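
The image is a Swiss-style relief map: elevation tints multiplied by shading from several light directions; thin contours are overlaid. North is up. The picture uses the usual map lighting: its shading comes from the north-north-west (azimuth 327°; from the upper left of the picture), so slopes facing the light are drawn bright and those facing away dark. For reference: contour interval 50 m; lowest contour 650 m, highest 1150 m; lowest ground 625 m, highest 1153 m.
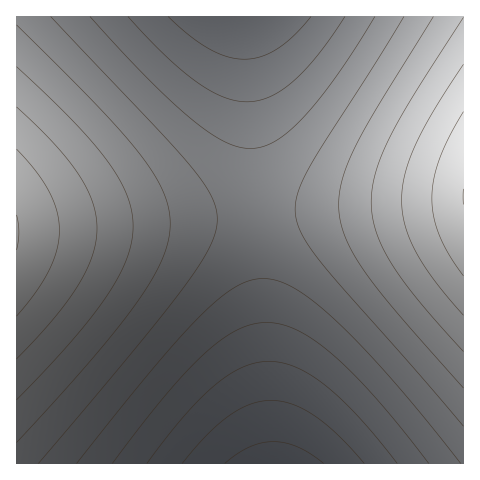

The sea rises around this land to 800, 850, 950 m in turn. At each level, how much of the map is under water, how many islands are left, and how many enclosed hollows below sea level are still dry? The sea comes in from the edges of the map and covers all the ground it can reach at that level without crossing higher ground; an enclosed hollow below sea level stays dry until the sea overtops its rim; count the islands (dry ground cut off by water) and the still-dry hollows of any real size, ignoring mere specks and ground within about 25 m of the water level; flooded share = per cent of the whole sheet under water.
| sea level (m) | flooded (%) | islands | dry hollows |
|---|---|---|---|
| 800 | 20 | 0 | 0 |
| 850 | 32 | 0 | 0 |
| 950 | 66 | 0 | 0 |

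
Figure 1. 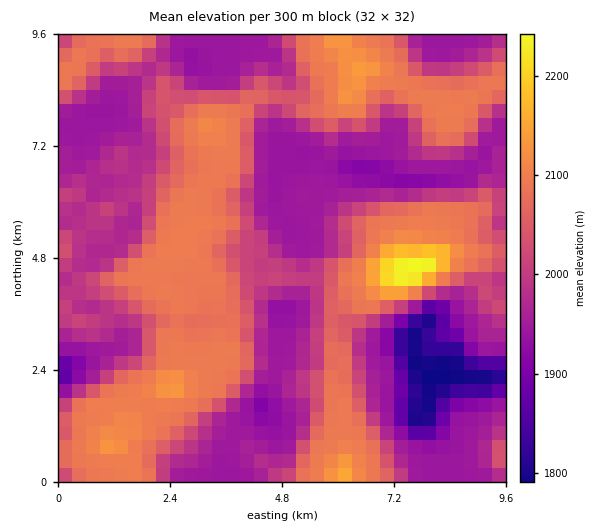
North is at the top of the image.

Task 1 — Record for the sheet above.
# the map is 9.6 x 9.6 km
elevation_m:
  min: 1790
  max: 2250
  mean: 2010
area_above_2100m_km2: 6.5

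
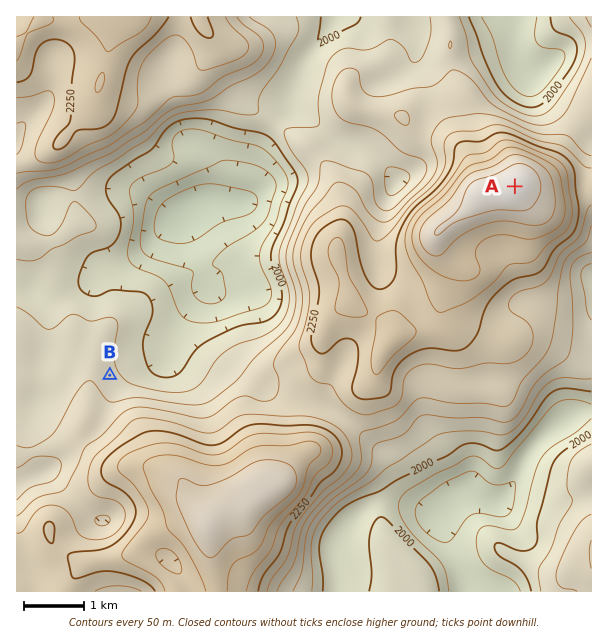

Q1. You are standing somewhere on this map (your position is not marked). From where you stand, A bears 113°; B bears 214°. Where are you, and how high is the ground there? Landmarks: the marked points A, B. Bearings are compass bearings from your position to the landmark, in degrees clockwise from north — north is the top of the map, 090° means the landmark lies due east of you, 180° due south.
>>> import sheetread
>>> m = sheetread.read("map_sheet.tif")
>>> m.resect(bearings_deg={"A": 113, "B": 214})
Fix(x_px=299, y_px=95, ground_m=2010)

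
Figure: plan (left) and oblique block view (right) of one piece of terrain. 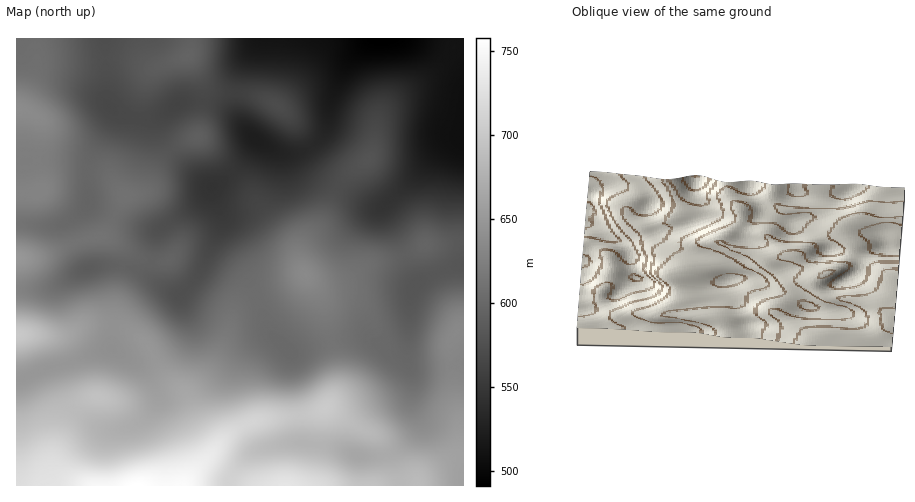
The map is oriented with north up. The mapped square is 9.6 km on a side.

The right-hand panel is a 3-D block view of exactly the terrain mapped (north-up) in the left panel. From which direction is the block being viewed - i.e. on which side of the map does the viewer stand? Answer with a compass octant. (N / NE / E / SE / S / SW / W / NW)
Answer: E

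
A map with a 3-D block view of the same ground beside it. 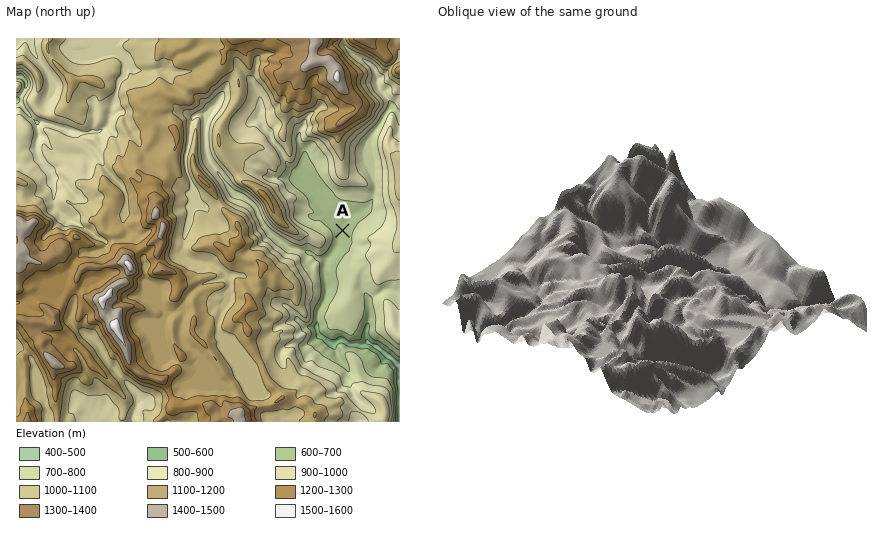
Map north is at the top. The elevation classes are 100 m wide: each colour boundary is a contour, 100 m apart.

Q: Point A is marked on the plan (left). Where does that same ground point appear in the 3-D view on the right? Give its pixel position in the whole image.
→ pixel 732 270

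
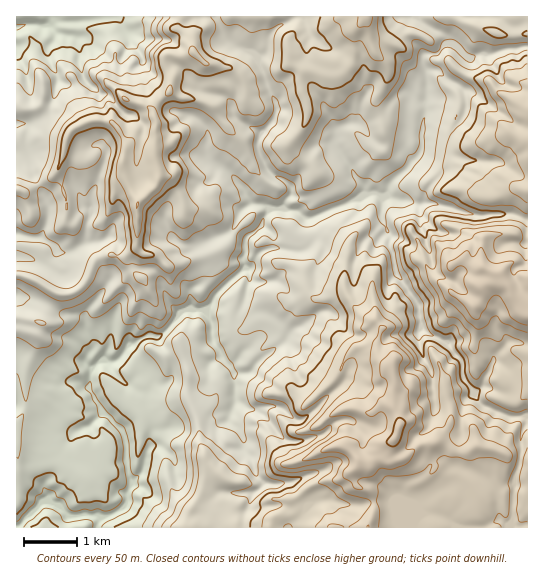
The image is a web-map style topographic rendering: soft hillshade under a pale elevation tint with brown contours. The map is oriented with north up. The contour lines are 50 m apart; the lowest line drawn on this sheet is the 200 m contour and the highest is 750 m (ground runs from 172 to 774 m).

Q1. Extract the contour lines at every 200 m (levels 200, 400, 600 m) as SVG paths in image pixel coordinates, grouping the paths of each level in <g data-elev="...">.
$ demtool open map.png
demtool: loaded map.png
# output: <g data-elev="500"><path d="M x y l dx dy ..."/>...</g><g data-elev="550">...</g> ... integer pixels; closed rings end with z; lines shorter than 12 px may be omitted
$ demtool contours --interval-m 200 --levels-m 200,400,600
<g data-elev="200"><path d="M93 527l0-5-4-2-24 2-7-9-5-3-7-2-3 1-19 18"/><path d="M17 521l16-16 3-8 6-4 1-5 2 0 9 3 3 6 7 2 5 9 4 3 12-2 6 1 7-1 9 2 8-3 6-6 1-4-3-7 6-3 1-6-3-21 0-14-1-9-3-7-12-12-8-2-3-12-3-5-2-6-6-5 1-3 4-5 2 10 6 10 18 21 9 6 4 15 2 27 2 4 6 3 0 9-7 7 1 9-4 8-23 12-4 5"/><path d="M17 24l8 1-8 5"/></g><g data-elev="400"><path d="M39 325l4 0 3-2-5-3-6 1z"/><path d="M17 279l18 8 20 13 10 1 10-3 11-8 8-9 7-15 12-1 4 2 4 4 1 11 7 2 4 6 2 4 0 7 2 1 6-2 14 6 1-4-2-20 2-5 4 0 9 7 7-9 9-8 4-5-1-3-9-5-3-7-10-6-1-4 2-4 4-1 8 7 5 1 21-14 12-4 4-4-3-19 0-12-3-3-8 1-5-2 1-8-11-11-5-9 1-3 7-6 10-16 8 16 12 6 10 7 13 14 9 2 0-5-6-23 1-13-4-7 13-3 7-7 3-7 0-14 5 5 2 9-3 14-7 6-7 12 1 8 8 13 6 7 15 5 6-1 3 13 3 3 5 0 11-2 9-4 4-6-1-5-8-14-6-16 5-14 7-9 10 0 10-6 8 0 8 9 3 11-3 2-8-4-4 1 6 13 8 8 4 5 16 0 3-5 6-32 1-17-1-12 9-20 9-7 4-16 2-1 11 3 4 0 2-2 5-9 7-2 8 4 8 10 8 2-2 7-4 0-15-12-7-3-4 2-5 6-5 1-3 2 1 4 8 5 3 4 1 5-5 0-1 3 9 20-7 30-5 31-4 9-10 10-1 6 2 5 5 2 3 6 9 7-11 3-6 9-8-3-15 4-3 3 0 4 4 12-5 6 0 4 8 33-8-5-4-20-3-6-4-3-6 1-3-1-2-7-3-4 2-10-1-4-3-2-27 10-5 9-5 15-12 11-5-5-12 1-22-2-6 1-2 3 4 6 8 1 3 2 0 6 3 14-2 2-8 0-2 4 7 12 11 7 19-1 2 2-7 16-7 6-3 14-8 4-6 0-12 9-7 7-2 8-6 4-3 6 0 6 2 4 19 5-8 5 1 10-8-1-3 2 1 4-3 7 5 18-3 14 0 10-4 0-7-9-9-3-6-6-26-20-5-6-3 0-6 12-1 12 2 20-3 14-4 6-9 8-4 11-8 8-3 5"/><path d="M17 209l4 5 2 10 7 3 5-1 3-5 2-6-2-25 3-3 4 1 7 5 5 10-2 28 4 3 16 1 5-5 3-12-1-4-4-5 0-15 1-1 6 3 10-11 2 1 2 21-6 19 2 3 7 2 12-7 2 3 1 11-1 3-25 14-10 24-5 6-6 3-11-1-24-12-18-4"/><path d="M163 17l-5 8-1 4 5 10-12 14 1 9-1 9-13 3-11-1-5 3-15-6-8 3-2 2 0 3 11 15 0 2-8 7-6-3-8-2-10 2-7 4-17 30-3 25-10 24-4 1-17-5"/></g><g data-elev="600"><path d="M501 527l-2-3-5-2 4-8 8 4 3-4 1-24-2-7 9-26-4-23-8-1-8-6-10 0-4-7-10-6-12 2-7-18-4-22-6-5-4-8-2-1 2 9 0 38-2 4-5 3-5-19-3-20-3-5-8-3 0-10-4-6-12-13-8-5 5-6 0-4-10-7-10-12-11 11-3 12 5 4 0 4-4 3-10 5-6 9-5 13 0 4 3-8 3-3 6-2 2 1 2 7-4 16-6 8-13 11-24 28 3 2 6-1 11-5 2 2-1 4-6 7-18 11-26 14 2 4 8 2 36-7 3 0 2 3-1 6-10 8-2 4 9 4 10 10 12 8-11 4-6 4-8 2-10 12"/><path d="M527 448l-7 27 0 11-2 8-1 16 2 12 8 0"/><path d="M527 248l-4 0-3-3 3-7-1-4-2-5-5-3-17 0-23 3-12 0-2 1-1 5-6 5-19 2 0 25-2 2-7-4-1 1 4 15 9 13 3 12 4 4 2 7 11 2 12 14 1 6-2 8 4 6 2 1 2-1 3-12 3-3 6 0 10 3 7-6 17 7 0 3-9 1-3 4 1 3 9 9 0 36 1 2 5-1"/><path d="M136 207l1 1 1-2 0-4z"/><path d="M527 79l-8 3 3 7-3 2-6 1-16-1 0 3 7 8 9 19-2 1-12-1-4 14 4 7 5 4 6 2 5 6 9 21 0 3-2 2-11 2-2 4 1 4 17 13"/><path d="M358 17l-1 8 2 2 10-1 4-9"/></g>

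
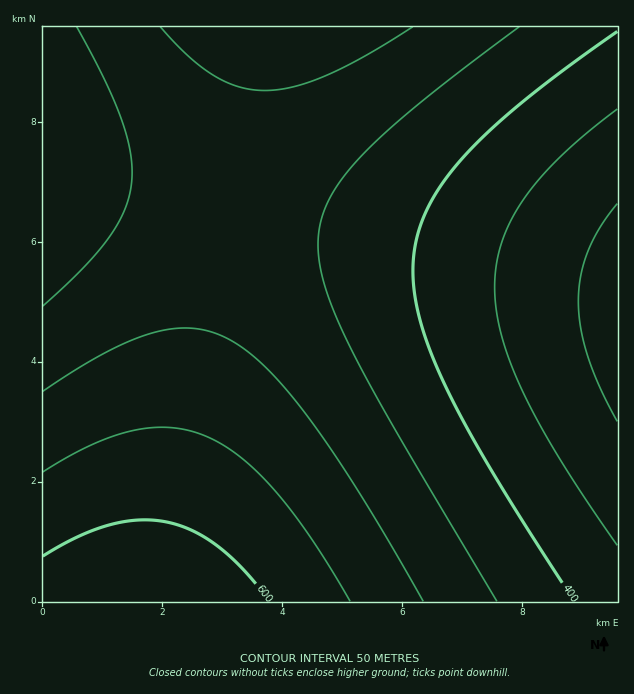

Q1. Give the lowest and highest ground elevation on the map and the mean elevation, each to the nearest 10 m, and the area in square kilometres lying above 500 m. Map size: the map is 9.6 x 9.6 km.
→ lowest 280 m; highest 640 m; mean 460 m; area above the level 24.3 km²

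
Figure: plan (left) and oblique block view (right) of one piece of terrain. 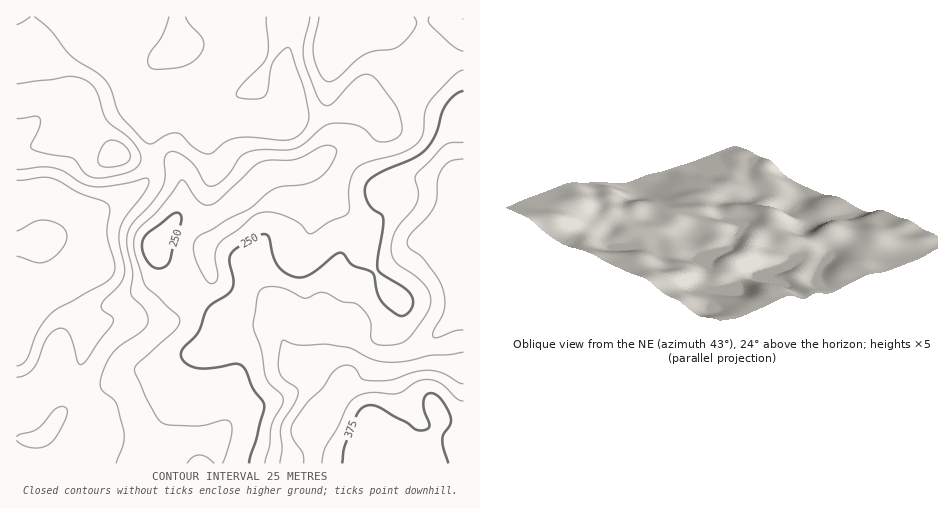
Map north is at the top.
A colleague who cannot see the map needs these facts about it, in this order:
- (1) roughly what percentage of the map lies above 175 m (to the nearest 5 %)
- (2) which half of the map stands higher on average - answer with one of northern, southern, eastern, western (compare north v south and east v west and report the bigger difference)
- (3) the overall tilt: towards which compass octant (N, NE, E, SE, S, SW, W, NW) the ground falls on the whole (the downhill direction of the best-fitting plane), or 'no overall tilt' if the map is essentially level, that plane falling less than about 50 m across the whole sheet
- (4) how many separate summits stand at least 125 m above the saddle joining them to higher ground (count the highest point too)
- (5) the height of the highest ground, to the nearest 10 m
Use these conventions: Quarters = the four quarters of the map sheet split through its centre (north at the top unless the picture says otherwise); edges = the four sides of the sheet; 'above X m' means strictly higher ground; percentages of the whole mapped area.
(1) Ground above 175 m makes up about 80 % of the sheet.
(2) On average the eastern half of the map is the higher ground.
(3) The general tilt is down to the north-west (the land rises towards the south-east).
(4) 1 summit rises at least 125 m above its surroundings.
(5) About 380 m is the highest elevation on the sheet.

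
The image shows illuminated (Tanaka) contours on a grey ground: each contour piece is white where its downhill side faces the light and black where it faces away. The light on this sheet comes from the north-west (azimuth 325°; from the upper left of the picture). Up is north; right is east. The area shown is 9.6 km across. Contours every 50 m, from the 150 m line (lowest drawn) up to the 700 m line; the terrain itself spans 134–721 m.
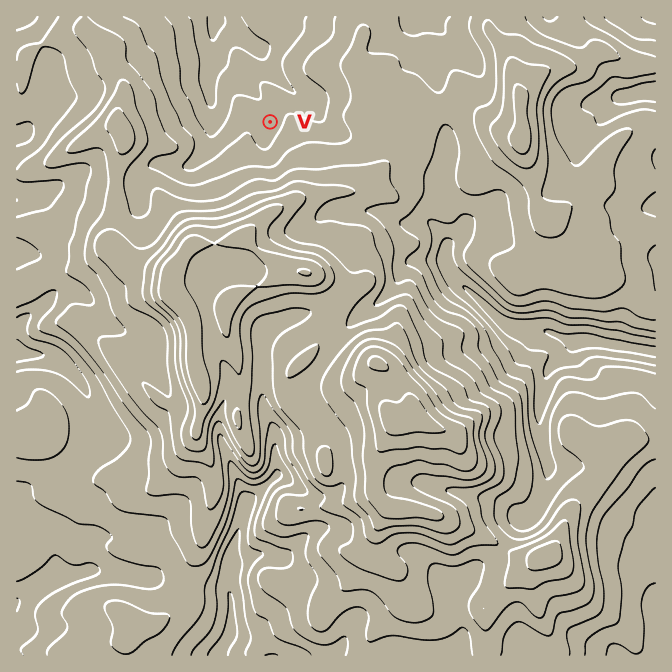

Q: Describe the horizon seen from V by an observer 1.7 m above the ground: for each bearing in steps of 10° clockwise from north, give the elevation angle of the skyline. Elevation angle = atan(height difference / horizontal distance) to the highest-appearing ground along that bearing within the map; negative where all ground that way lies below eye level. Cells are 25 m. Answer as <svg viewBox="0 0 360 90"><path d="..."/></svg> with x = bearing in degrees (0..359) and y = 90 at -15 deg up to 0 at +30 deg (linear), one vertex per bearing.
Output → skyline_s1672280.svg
<svg viewBox="0 0 360 90"><path d="M0 62l10-2 10-2 10-3 10-2 10-3 10-2 10-2 10-1 10-1 10-1 10-1 10 0 10 0 10 0 10-2 10-3 10-2 10-1 10 2 10 3 10 2 10 5 10 4 10 0 10 1 10-1 10 0 10 2 10 3 10 2 10 2 10 4 10 3 10-1 10-2"/></svg>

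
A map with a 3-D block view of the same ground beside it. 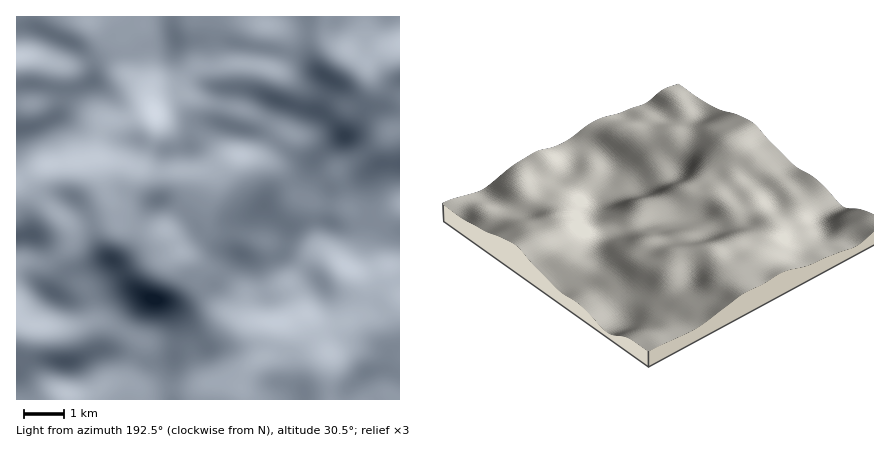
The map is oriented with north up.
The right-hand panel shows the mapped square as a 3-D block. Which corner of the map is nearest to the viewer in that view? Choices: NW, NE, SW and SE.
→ SE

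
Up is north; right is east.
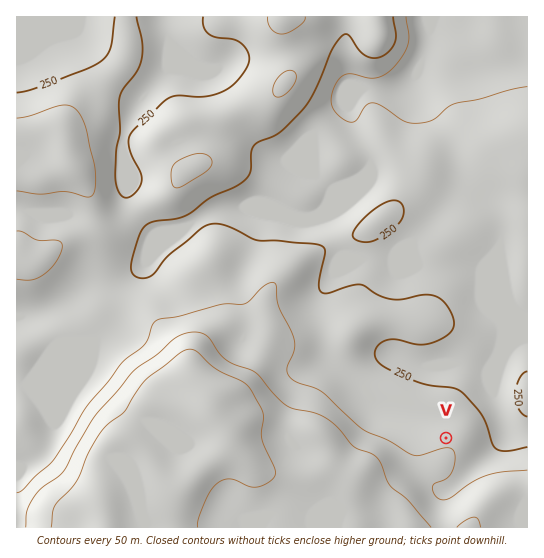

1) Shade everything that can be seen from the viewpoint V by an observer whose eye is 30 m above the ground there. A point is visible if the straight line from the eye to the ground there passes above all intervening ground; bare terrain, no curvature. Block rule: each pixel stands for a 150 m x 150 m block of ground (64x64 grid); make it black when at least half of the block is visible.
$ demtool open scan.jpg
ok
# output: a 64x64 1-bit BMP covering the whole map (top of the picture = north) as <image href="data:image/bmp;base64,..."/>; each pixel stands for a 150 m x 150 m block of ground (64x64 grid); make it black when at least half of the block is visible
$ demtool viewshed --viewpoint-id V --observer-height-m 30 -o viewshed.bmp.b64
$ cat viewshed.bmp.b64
<image width="64" height="64" href="data:image/bmp;base64,Qk0+AgAAAAAAAD4AAAAoAAAAQAAAAEAAAAABAAEAAAAAAAACAAATCwAAEwsAAAIAAAAAAAAA////AAAAAAAAAAAAABh/gAAAAAAAGH/AAAAAAAAc/8AAAAAAAB3/4AAAAAAAH//4AAAAAAAf//8AAAAAAB///wAAAAAAH///AAAABAD///8AAAAMAf///wAAAAgB///fAAAAGAP//88AAAAcA///zwAAAB4H///PAAAAP4f//98AAAB/x////wAAAD/n////AAAAP+////8AAAA//////wAAAef/////AAADw/////8AAAPD/////wAAA8H/////AAABwf7///8AAADA/D///wAAAED8H///AAAAAPgP//8AAAAB8AA//wAAAAHwAB//AAAAAfAAH/8AAAAA8Agf/wAAAAB4Hj//AAAAADw///8AAAAAHv///wAAAAAH////AAAAAAH///8AAAAAAH///wAAAAAAH/P/AAAAAAAH+H8AAAAAAAP4HwAAAAAAAPwfAAAYABgA/B8DwB4AaAB+Pz/AD/nAAH5/B8AH//gAP/8DwAP//AAP/wPAAP/8AAf/A8AAf/wAA/8DwAB//gAD/wPAAf/8AAOAA8AD//wAAAABgAA//AAAAAEAAAf8AAAAAAAAAfwAAAAAAAAA/gAAAAAAAAB+AAAAAAAAAD8AAAAAAAAAD54AAAAAAAAH/wAAAAAAAAf/gAAAAAAAD/+AAAAAAAB//4AAAAAAAP/8AAAAAAAA/8AAAA=="/>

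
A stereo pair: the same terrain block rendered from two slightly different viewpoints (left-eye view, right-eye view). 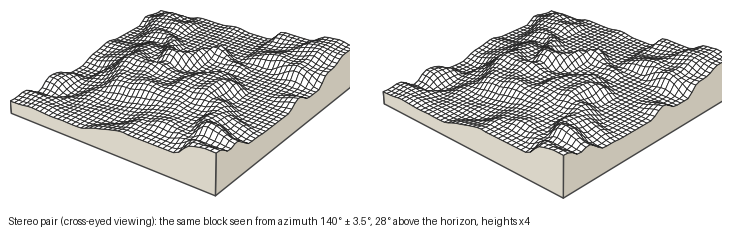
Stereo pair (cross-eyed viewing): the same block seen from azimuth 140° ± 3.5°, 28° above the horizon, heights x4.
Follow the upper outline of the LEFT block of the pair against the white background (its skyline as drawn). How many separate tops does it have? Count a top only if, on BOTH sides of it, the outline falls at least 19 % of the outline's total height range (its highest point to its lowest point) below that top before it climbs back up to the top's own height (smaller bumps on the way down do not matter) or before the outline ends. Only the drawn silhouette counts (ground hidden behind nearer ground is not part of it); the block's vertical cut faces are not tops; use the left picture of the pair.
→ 1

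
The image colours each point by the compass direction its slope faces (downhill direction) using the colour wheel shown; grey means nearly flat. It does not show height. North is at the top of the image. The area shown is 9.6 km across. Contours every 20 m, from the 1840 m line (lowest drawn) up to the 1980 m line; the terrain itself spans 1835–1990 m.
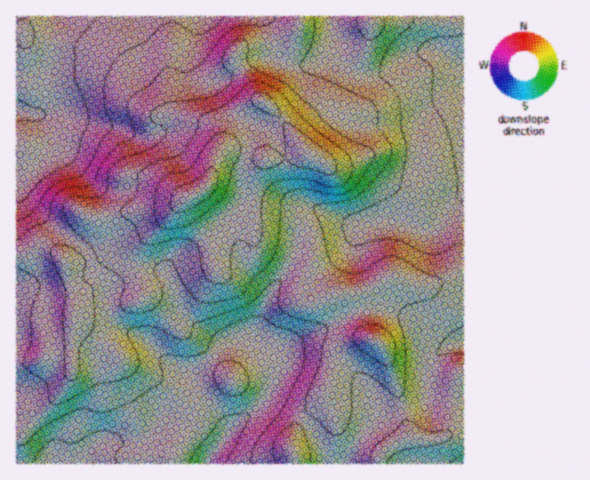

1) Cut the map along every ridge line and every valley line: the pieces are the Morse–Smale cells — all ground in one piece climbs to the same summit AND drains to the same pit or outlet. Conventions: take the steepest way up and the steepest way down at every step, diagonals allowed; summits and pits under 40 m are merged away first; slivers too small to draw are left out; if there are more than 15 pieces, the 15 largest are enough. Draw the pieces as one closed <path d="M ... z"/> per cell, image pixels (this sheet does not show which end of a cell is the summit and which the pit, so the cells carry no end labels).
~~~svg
<path d="M235 150l-10 0-4 2-7 10-7 23-6 6-15 7-12 9-8 3-21 0-14 3-7 7-5 15-9 11-15 14-21 3-8-1-10-10-9-5-9 0-13 7-9 1 1 209 278-1-4-14 3-15 9-15 23-21 11-43 6-8 11-5 19-3-6-7-5-25-6-13-23 0-15 7-6 0-4-4-3-12 7-23-1-23-3-7-14-10-7-2-34 0-1-2-3-21 2-18 4-11 11-9z"/><path d="M463 16l-163 0-3 12-6 7-14 5-35 8-8 7 3 8 19 33 20 16 29 39-22 7-18 2-10 8-4 11-2 9 3 30 1 2 34 0 15 7 6 5 4 12 0 18-7 23 3 12 4 4 6 0 15-7 23 0 6 13 5 25 6 7-19 3-11 5-6 8-11 43-23 21-9 15-3 15 4 15 169-1z"/><path d="M299 16l-282 0-1 237 9 1 13-7 9 0 9 5 10 10 8 1 21-3 15-14 9-11 5-15 7-7 14-3 27-2 14-10 15-7 6-6 7-23 7-10 4-2 10 0 37 10 33-9-29-39-20-16-22-39 1-4 7-5 35-8 14-5 7-9z"/>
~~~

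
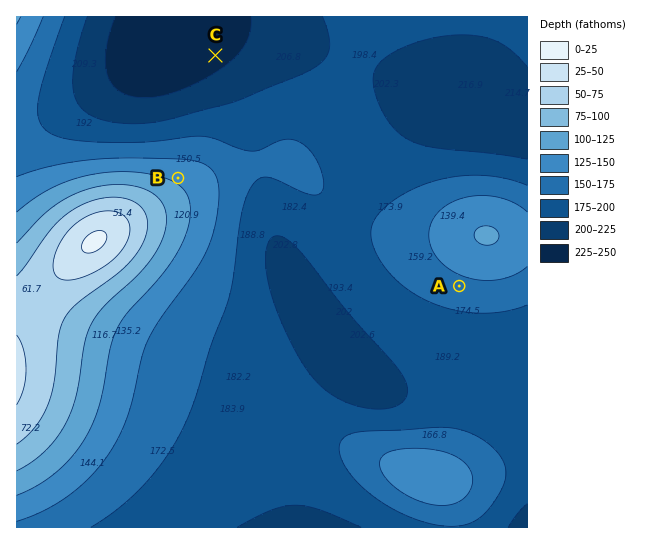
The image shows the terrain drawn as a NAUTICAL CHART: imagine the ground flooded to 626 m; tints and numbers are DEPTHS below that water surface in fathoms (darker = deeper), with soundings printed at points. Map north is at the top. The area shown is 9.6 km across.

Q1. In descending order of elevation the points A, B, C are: B A C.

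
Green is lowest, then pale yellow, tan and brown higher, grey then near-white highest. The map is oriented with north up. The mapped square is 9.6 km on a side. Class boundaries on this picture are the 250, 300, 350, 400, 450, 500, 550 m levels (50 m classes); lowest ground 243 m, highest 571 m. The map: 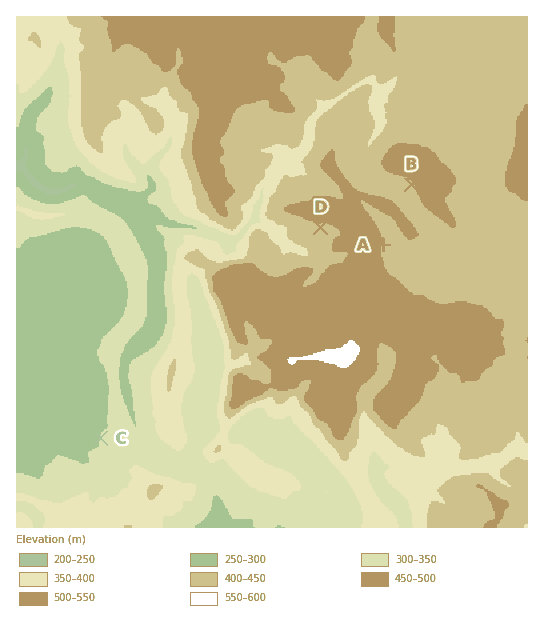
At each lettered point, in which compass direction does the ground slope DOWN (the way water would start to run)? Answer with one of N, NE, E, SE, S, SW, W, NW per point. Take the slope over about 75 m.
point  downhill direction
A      E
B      SW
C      W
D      S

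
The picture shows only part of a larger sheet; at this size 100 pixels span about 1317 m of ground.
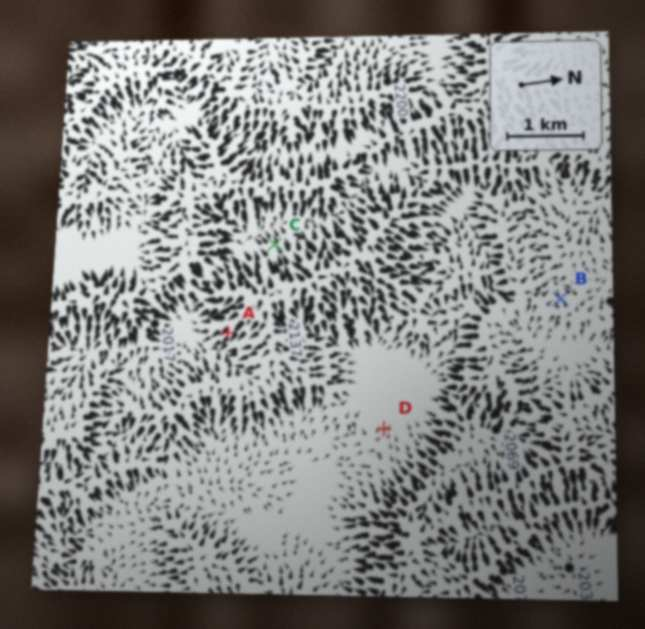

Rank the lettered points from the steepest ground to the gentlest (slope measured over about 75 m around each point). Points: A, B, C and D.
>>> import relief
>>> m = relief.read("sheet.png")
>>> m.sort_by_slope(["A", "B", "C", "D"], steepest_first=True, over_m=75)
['A', 'C', 'B', 'D']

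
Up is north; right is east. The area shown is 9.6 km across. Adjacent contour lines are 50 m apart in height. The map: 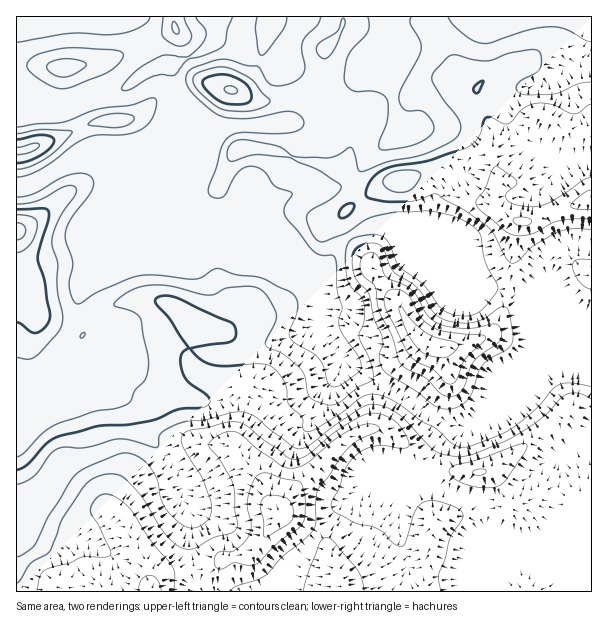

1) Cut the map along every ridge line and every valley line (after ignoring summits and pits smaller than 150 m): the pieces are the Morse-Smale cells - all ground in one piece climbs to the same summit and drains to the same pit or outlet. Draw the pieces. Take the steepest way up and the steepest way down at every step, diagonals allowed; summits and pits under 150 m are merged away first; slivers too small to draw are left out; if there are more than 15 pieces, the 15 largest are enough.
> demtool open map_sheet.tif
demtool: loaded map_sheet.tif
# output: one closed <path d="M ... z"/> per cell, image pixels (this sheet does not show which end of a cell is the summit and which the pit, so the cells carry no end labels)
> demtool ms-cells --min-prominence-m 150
<path d="M591 16l-575 1 1 86 19 0 14 5 19-2 20-9 30-6 27-19 25-11 5 2-4 6 0 5 8 21-4 19-6 14-12 14-9 4-5 7-44 108-20 29-7 31-11 21-8 14-13 12-15 8-10 1 1 215 575-1z"/><path d="M381 228l-15 0-16 7-14 14-8 15-11 10-86-36-2 1 4 5 58 24 12 6 10 8 6 9 1 8-1 25 5 9 24 31 26 16 25 12 20 17 39 17 9 1 19-20 13-30 11-11 11-5 9-13 0-15-4-10-4-26-12-7-22-2-77-32-9-4-4-4-2-9z"/><path d="M146 148l-20 4-37 0-20 10-36 22-17 4 1 188 9 0 15-8 13-12 8-14 11-21 7-31 20-29z"/><path d="M173 61l-27 11-27 19-30 6-20 9-19 2-14-5-19 0-1 83 8 1 9-3 36-22 20-10 49-1 20-9 10-10 8-18 4-19-8-21 0-5 4-6z"/>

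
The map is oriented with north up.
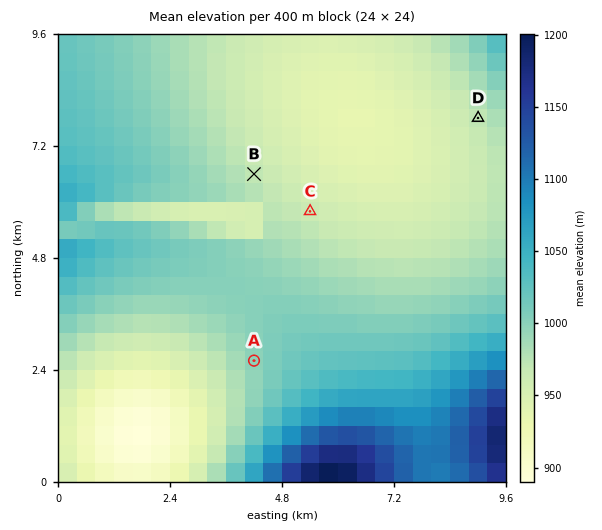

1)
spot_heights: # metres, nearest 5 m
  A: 1000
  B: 970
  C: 965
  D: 970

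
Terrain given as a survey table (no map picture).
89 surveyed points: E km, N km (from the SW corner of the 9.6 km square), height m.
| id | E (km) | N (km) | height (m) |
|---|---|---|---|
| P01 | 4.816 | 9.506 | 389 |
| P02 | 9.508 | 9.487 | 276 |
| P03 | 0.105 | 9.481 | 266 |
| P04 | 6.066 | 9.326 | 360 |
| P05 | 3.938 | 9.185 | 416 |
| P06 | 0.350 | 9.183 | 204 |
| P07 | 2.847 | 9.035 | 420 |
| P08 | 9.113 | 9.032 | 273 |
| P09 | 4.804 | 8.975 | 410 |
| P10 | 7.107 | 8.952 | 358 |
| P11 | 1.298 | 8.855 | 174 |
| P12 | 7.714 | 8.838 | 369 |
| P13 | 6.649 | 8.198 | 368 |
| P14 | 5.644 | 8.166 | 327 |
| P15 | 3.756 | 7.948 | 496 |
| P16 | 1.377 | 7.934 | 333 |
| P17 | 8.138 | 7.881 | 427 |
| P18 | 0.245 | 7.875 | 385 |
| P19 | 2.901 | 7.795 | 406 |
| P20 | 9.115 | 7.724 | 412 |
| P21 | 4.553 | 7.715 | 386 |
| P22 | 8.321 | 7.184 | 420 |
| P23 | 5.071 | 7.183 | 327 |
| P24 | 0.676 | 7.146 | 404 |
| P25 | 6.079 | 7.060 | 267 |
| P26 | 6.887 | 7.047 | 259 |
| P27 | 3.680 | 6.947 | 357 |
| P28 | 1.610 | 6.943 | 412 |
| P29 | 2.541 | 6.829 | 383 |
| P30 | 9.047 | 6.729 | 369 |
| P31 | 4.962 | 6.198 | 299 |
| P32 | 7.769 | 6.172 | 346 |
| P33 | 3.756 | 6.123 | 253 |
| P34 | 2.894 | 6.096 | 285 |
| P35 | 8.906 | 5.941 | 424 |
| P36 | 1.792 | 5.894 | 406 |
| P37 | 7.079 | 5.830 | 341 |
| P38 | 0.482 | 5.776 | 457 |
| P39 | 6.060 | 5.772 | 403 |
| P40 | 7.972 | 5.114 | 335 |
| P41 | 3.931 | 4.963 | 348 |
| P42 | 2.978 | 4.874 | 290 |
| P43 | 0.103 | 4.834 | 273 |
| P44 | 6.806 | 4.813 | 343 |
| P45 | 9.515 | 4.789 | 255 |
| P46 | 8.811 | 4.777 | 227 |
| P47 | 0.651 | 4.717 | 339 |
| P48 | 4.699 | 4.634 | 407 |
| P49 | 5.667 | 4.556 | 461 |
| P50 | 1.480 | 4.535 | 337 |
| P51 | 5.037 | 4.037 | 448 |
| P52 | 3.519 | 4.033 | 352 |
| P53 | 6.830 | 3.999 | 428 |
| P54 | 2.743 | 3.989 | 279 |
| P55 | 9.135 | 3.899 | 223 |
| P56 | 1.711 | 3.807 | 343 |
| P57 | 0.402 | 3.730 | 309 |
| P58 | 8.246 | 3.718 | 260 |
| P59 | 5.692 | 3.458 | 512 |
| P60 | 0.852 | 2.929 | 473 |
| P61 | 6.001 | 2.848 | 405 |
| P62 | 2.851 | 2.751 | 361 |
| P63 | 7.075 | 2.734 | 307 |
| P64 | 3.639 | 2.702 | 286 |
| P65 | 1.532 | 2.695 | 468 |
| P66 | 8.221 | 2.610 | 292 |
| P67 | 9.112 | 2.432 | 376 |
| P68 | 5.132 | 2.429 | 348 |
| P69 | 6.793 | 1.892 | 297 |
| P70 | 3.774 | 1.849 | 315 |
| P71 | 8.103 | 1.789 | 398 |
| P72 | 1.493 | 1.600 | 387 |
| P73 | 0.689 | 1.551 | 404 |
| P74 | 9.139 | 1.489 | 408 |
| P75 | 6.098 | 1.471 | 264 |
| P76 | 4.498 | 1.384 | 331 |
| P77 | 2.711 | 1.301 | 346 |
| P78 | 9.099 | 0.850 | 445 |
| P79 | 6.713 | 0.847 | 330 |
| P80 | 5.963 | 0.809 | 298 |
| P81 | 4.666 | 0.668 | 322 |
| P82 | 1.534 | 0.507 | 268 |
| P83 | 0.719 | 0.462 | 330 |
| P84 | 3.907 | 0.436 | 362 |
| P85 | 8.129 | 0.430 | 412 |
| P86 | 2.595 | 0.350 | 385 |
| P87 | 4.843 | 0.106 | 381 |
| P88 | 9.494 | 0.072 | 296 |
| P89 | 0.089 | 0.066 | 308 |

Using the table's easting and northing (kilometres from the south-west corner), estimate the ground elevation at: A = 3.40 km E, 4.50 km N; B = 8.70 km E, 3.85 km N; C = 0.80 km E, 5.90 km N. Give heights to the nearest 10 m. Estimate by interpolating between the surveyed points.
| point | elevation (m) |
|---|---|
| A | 350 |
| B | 250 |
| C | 470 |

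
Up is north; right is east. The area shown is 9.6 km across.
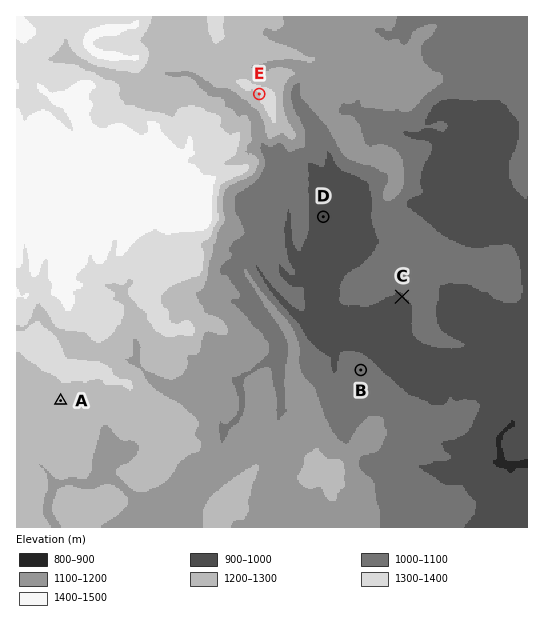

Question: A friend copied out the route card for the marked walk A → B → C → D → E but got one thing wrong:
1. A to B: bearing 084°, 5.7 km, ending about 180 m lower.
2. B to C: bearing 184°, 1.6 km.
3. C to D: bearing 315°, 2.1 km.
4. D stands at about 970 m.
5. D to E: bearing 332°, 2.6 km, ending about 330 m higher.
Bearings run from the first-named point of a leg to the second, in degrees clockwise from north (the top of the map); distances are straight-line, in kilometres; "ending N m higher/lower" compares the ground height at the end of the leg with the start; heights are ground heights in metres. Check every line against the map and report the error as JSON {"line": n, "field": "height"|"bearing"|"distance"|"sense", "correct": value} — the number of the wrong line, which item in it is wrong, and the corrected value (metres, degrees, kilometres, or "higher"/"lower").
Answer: {"line": 2, "field": "bearing", "correct": 29}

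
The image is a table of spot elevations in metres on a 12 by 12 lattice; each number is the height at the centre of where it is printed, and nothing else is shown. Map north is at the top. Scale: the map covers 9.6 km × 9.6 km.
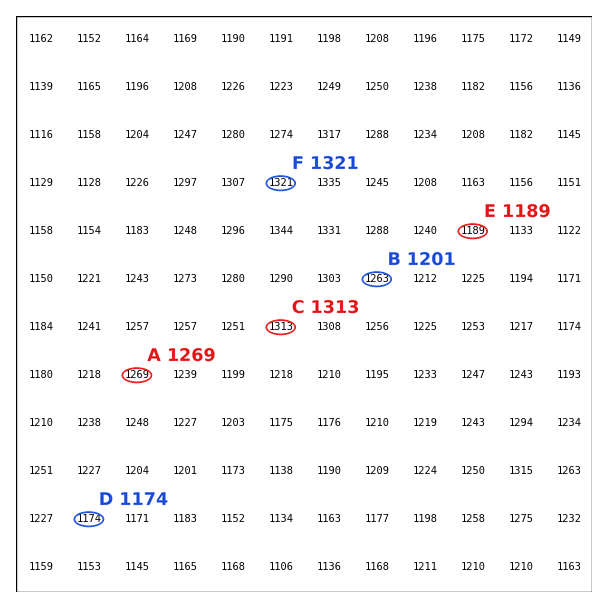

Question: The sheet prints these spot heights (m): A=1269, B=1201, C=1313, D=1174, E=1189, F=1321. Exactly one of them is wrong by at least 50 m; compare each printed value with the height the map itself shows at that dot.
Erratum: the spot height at B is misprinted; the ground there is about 1263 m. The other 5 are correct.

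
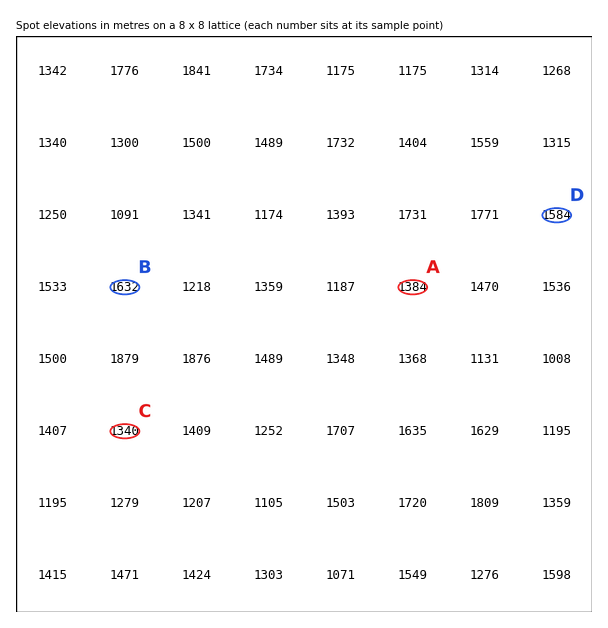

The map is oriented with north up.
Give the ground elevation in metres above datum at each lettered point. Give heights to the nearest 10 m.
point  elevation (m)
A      1380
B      1630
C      1340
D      1580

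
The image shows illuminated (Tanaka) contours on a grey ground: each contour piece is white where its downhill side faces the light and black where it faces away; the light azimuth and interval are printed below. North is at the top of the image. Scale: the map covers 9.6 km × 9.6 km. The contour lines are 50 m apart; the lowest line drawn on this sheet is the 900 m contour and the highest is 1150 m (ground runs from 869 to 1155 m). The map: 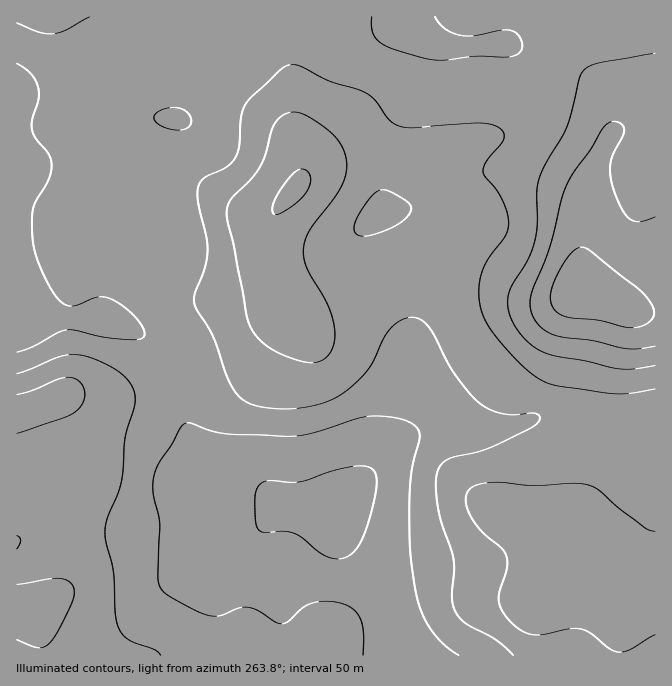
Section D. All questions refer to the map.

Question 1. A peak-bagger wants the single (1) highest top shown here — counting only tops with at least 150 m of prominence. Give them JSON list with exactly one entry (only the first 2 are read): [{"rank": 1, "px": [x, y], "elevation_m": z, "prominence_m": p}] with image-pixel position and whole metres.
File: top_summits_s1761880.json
[{"rank": 1, "px": [295, 190], "elevation_m": 1155, "prominence_m": 286}]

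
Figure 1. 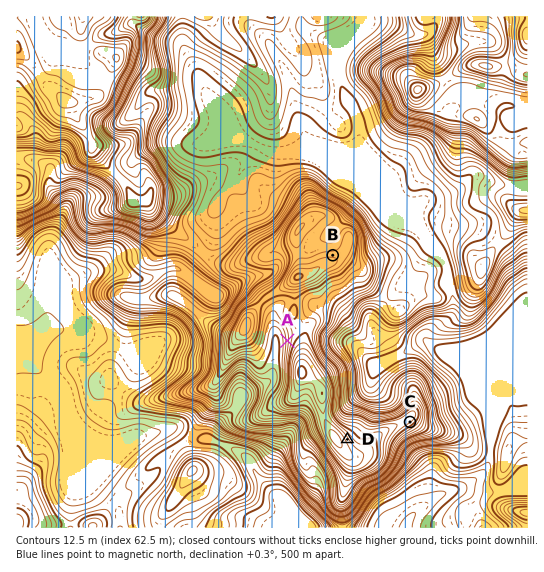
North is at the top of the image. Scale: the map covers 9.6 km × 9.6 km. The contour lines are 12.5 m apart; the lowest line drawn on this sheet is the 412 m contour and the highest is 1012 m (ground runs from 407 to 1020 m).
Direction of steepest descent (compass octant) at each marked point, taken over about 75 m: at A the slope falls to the W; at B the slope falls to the N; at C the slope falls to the SE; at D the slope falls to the NE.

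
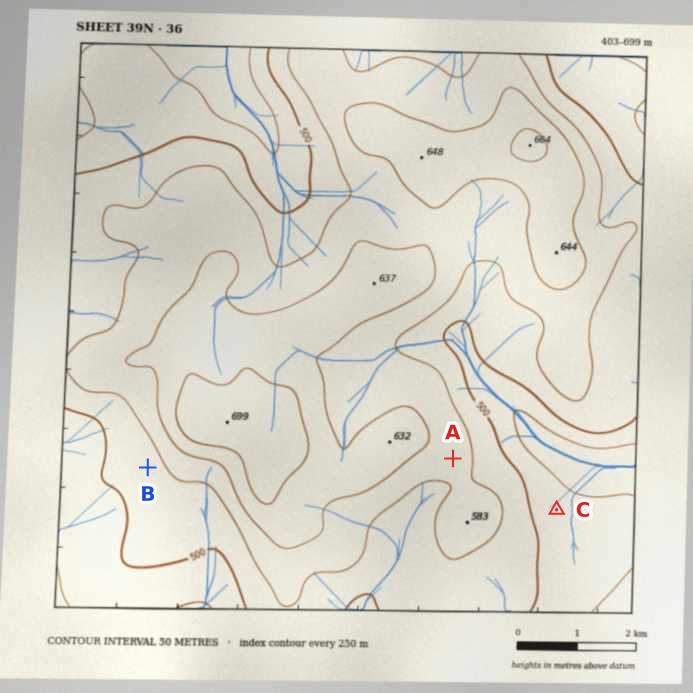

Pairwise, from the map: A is above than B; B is above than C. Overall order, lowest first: C B A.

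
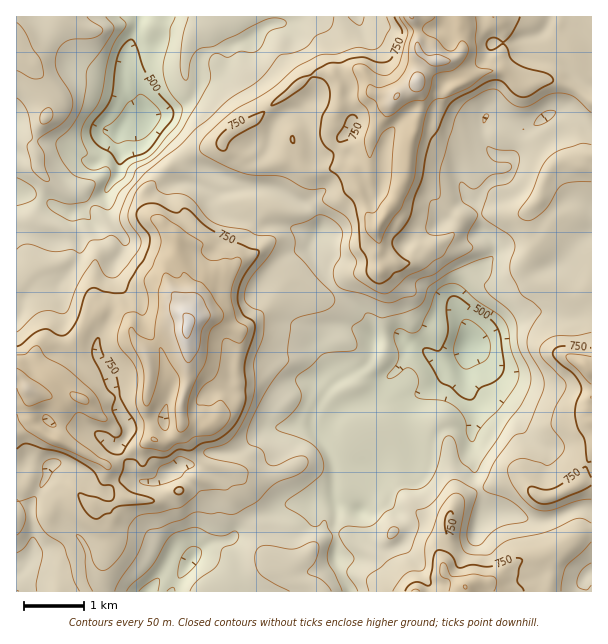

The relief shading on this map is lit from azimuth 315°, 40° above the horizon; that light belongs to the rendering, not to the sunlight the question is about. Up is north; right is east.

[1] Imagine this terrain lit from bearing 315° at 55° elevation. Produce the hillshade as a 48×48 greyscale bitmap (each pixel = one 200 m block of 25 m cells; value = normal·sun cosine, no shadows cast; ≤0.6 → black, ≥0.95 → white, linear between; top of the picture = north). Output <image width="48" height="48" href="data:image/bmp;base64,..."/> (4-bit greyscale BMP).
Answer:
<image width="48" height="48" href="data:image/bmp;base64,Qk32BAAAAAAAAHYAAAAoAAAAMAAAADAAAAABAAQAAAAAAIAEAAATCwAAEwsAABAAAAAAAAAAAAAAABEREQAiIiIAMzMzAERERABVVVUAZmZmAHd3dwCIiIgAmZmZAKqqqgC7u7sAzMzMAN3d3QDu7u4A////AKq7qYYyJ6vsqpmZmqqIvc3+ut2piJmFabu7qZdDNIrduqqZmZiavMze273LmImFVpu7qZhUU2i9y7uqqXabvMzN3Jzd2pmFNGmqqZl1VUaKu7u6q5V6u6rN3Ind3LuoU1iZmZl1VjRoiau6q7mKvLmt61W93dzMl2iYmYhlVUNHd4qqqqqrvNus7FKM3MzNyompmZh1RENGd2eJqqqqrM273oJZq5doqpm6qqmYh3RFd2VXiJmamrzM38ZYiYhTRoi7uqmZq8pmeHZVZniZmrvM3tqpiau5ZJirupdneL24iYiIdVaKmqqrzcvMurvNuZiJmJl2Yzi7qqmaqGaJmaqqvKrO3Lq8y3dEaImqcwFFeaqau5iZmZmaq5rO7bu8y3Z2eJmtyGEhAViqq6mqmZmaqpnN7cuqu5eZiHeL28hlMASJmZmqqZmqqYm97cuqqpiIdmZ6qbqJlQBod5mqqqqruom93tzLu4dodmabpqtpuTA4domZmqqry5q83d3c3Jl5mXisx4tVmnI3iImpiKqZqqu83d3M3JqqmZmsyIpzaHVFZ4mql4qYiavMzdy6qqq6mZmruYl0V2RnZWiZmXipiJvMzLqYnNqqmZqpqZpzV1Nod3eIioeYh3rMy6u7zf2qmJu6uqpzR2JHh4iIead4dli8zMzd3O67yYvbu7tyN3M3h3iYeIdmdkaavN3czN3L3IrdzMykNXdXd3d4d3ZlZ1Z4m8y7u8y73aq8zcy3ZFiYiId3d2RURndniaqqqqu73bu8zdy4dTeqmZmHdURDFGd4mZmaqZmazcvdzdy6hhOamZmodTIzEViaqqqqqqmZvbre7cqqqDBZqZq7uXMyEDebupmqq7uqrLnO/sqaqoMmmZrMu6h1QiR6zJeJq7urvNqt7sqJq6lleJvMuoeqlkVorLh4mqqqu9u7vMqZqru4d4rNyVR6umV5mqmIiaqqq7zKq7qpq7qZdmeb3GI2i6VomZmYiLqZq73d3LuYq6qZiHZ5vbQ1eKmKu6eJmMuYiJz/3Mupq7uqmZmZrNgkd4mrvNl4mKqImHr/6qupqqqZmHm6qcxCZ3iaq9yHiJiIm6jf/ZiZmId3eIiaqKxyV3iZq8yXd6mHibrP/9mId3iIiJqruayDRniZmr3Kmbp2iJmt//25h4mrqZqruZyTRXiJmrzcu7llZnmr3//tyXibuZmbyoukNWiZmaq8zNpSIkeavv/+/Zd5uqqJ3Hm1NWeaqZqrusuDEANorO/979uHqryYrIWXREaJmHiqqaunQxJXiavd3u7JeKy5mqVEQxNYlkNomoqYdkNXiZmszN7up4q7u8xzJhAFeGM2i5mIiGNYmrqavMze65mrvN7YJXQCaZh3iZh3iGNZq8uZq7vM7tzNy8/sY1eHeaqZmZl2d1JJq8uZqrzMze3e3N/sqXRqmaqpmYmGZlEXqsyoiavMvN3MzN79qrdImJqpmYmYd3MWqb25h3i8u8y7vM3MmqhmZnmqmZqph4ZFqr3KmHaLu7u6u8yZead2ZmeamQ=="/>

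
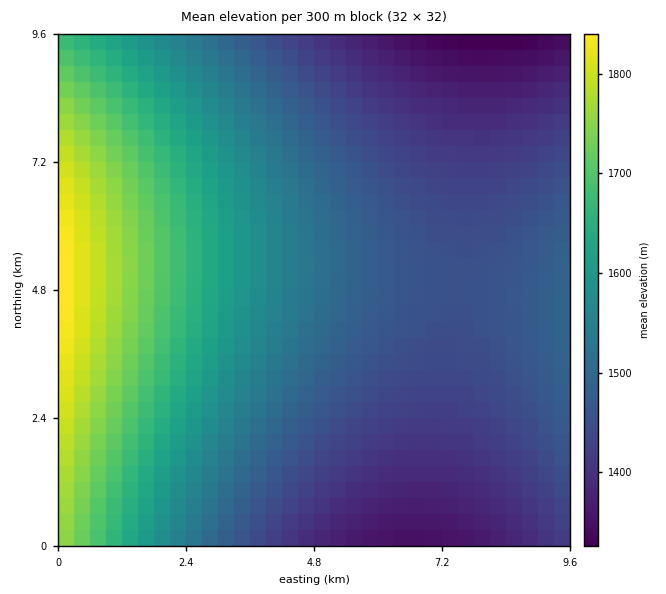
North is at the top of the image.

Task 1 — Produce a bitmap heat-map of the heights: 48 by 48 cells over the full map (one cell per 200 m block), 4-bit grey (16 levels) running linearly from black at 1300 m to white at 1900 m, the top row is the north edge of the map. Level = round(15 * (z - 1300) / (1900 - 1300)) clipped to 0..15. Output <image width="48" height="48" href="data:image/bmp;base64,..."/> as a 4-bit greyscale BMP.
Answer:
<image width="48" height="48" href="data:image/bmp;base64,Qk32BAAAAAAAAHYAAAAoAAAAMAAAADAAAAABAAQAAAAAAIAEAAATCwAAEwsAABAAAAAAAAAAAAAAABEREQAiIiIAMzMzAERERABVVVUAZmZmAHd3dwCIiIgAmZmZAKqqqgC7u7sAzMzMAN3d3QDu7u4A////ALuqmYh3dmVVREMzIiIiERERERESIiIiM7uqqZiHdmVVREMzMiIiIhEREREiIiIjM8u6qZiHdmZVVEQzMyIiIiIhEiIiIiIzM8u6qZiHd2ZVVEQzMzIiIiIiIiIiIiMzM8u6qZmId2ZlVURDMzMiIiIiIiIiIiMzNMu6qpmId3ZlVUREMzMyIiIiIiIiIjMzNMy7qpmIh3ZmVVREQzMzIiIiIiIiIzMzRMy7qpmYh3ZmVVREQzMzMyIiIiIjMzMzRMy7qqmYh3dmZVVERDMzMzMiIiMzMzM0RMy7uqmYiHdmZVVUREMzMzMzMzMzMzM0RMzLuqmZiHd2ZlVUREQzMzMzMzMzMzNERNzLuqqZiId2ZlVVRERDMzMzMzMzMzRERNzLu6qZmId3ZmVVVEREMzMzMzMzM0RERNzMu6qZmIh3ZmZVVEREQzMzMzMzM0RERNzMu6qpmIh3dmZVVURERDMzMzMzNERERd3Mu7qpmYh3dmZlVVREREQzMzMzRERERd3Mu7qpmYiHd2ZlVVVEREREMzNERERERd3My7qqmYiHd2ZmVVVEREREREREREREVd3cy7uqmZiId3ZmVVVUREREREREREREVd3cy7uqmZiId3ZmZVVUREREREREREREVd3cy7uqqZiId3ZmZVVVREREREREREREVd3czLuqqZmId3dmZVVVREREREREREREVe3czLuqqZmIh3dmZlVVVEREREREREREVe3czLu6qZmIh3dmZlVVVEREREREREREVe3czLu6qZmIh3dmZlVVVEREREREREREVe3czLu6qZmIh3dmZlVVVEREREREREREVe3czLu6qZmIh3dmZlVVVEREREREREREVe3czLu6qZmIh3dmZlVVVERERERERERERd3czLu6qZmIh3dmZlVVVERERERERERERd3czLu6qZmIh3dmZlVVVERERERERERERN3czLuqqZmIh3dmZlVVRERERERERERERN3cy7uqqZmIh3dmZVVVREREREMzRERERN3My7uqqZiId3dmZVVVREREQzMzM0RERN3My7uqmZiId3ZmZVVUREREMzMzMzNERNzMu7qqmZiId3ZmVVVURERDMzMzMzM0RNzMu7qqmYiHd3ZmVVVEREQzMzMzMzMzRMzLu6qpmYiHd2ZlVVREREMzMzMzMzMzNMzLu6qpmYh3d2ZlVVRERDMzMzMzMzMzM8y7uqqZmIh3dmZVVUREQzMzMzMzMzMzM8u7qqmZiId3ZmZVVEREMzMzMiIiIiIzM8u7qqmZiId3ZmVVVERDMzMyIiIiIiIiM7u6qpmYiHd2ZlVVREQzMzMiIiIiIiIiI7uqqZmIh3d2ZlVUREMzMyIiIiIiIiIiIrqqmZmIh3dmZVVURDMzMiIiIiIiIiIiIqqpmZiId3ZmVVVERDMzIiIiIRERERESIqqZmYiHd2ZlVVREQzMyIiIhEREREREREqmZmIh3dmZlVUREMzMiIiIREREREREREZmZiId3ZmZVVERDMzIiIhEREREREREREQ=="/>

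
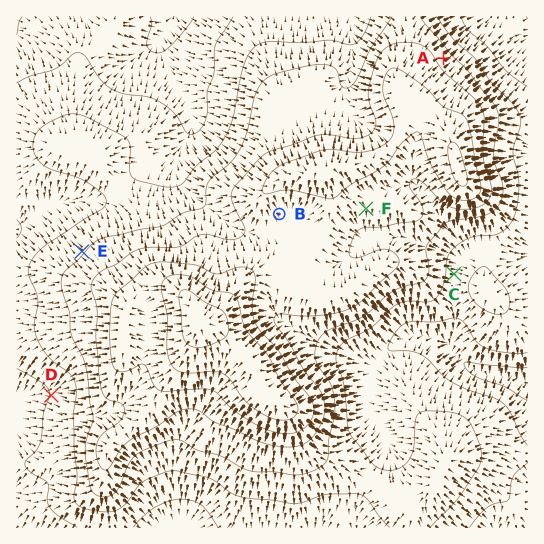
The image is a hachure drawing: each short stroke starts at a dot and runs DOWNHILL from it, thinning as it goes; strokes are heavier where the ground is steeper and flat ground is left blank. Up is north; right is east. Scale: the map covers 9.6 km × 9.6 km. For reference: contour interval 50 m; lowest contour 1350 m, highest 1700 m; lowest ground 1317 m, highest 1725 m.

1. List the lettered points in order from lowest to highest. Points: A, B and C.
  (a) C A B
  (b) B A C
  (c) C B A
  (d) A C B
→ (a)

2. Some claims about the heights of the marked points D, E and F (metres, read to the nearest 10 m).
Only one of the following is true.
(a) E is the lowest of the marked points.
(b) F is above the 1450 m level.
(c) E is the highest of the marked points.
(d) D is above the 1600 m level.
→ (b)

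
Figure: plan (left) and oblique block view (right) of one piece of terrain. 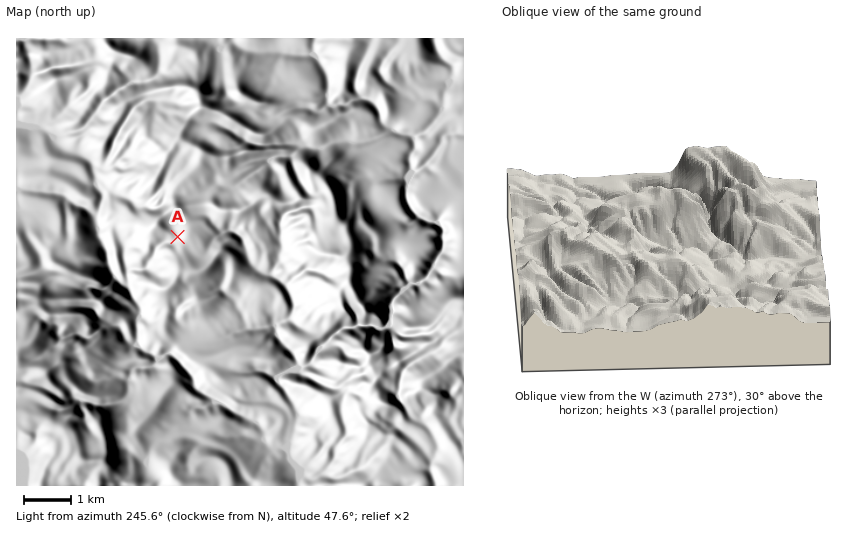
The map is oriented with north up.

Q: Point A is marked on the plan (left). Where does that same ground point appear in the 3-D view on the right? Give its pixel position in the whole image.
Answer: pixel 654 263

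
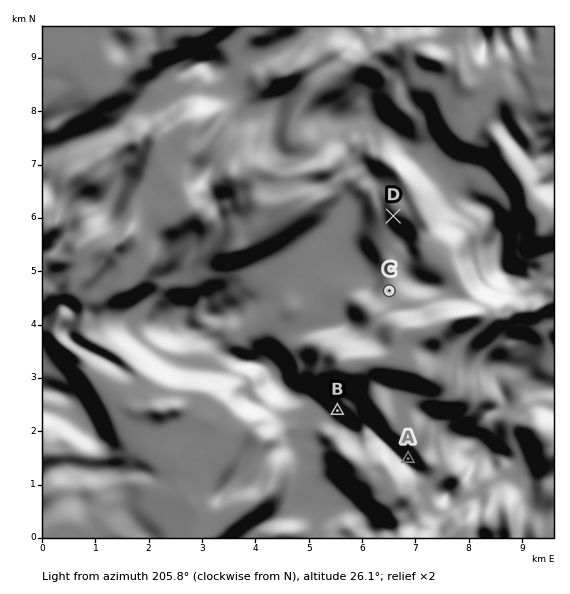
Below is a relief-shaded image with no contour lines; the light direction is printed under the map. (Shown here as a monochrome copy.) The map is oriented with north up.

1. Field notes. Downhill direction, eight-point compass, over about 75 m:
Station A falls NE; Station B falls NE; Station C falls SE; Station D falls NE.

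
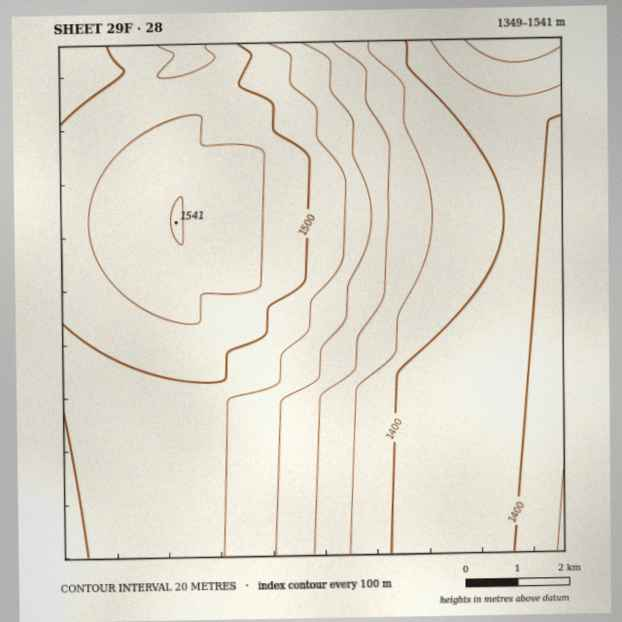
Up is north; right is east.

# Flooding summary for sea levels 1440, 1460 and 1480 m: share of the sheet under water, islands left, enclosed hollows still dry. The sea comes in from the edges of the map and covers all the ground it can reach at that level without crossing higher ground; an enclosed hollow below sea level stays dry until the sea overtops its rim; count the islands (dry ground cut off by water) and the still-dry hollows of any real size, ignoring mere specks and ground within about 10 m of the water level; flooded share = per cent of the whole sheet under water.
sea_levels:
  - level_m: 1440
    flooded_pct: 41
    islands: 0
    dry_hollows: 0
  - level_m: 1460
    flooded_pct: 48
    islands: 0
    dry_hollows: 0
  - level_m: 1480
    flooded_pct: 55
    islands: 0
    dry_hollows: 0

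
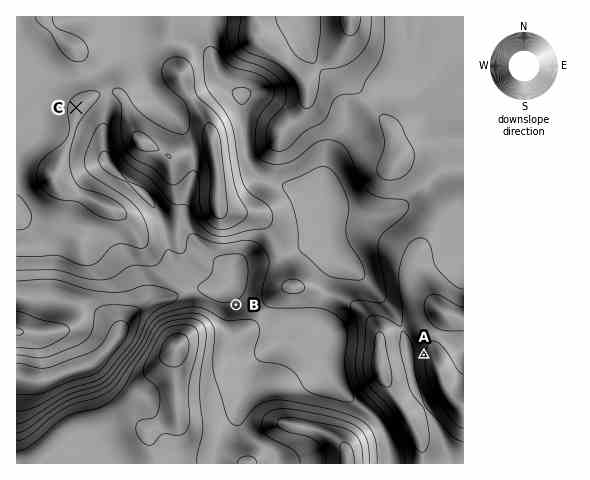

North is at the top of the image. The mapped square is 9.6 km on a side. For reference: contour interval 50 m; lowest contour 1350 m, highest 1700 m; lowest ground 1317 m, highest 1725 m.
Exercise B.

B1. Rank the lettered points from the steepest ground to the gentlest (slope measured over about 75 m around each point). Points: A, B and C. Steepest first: A B C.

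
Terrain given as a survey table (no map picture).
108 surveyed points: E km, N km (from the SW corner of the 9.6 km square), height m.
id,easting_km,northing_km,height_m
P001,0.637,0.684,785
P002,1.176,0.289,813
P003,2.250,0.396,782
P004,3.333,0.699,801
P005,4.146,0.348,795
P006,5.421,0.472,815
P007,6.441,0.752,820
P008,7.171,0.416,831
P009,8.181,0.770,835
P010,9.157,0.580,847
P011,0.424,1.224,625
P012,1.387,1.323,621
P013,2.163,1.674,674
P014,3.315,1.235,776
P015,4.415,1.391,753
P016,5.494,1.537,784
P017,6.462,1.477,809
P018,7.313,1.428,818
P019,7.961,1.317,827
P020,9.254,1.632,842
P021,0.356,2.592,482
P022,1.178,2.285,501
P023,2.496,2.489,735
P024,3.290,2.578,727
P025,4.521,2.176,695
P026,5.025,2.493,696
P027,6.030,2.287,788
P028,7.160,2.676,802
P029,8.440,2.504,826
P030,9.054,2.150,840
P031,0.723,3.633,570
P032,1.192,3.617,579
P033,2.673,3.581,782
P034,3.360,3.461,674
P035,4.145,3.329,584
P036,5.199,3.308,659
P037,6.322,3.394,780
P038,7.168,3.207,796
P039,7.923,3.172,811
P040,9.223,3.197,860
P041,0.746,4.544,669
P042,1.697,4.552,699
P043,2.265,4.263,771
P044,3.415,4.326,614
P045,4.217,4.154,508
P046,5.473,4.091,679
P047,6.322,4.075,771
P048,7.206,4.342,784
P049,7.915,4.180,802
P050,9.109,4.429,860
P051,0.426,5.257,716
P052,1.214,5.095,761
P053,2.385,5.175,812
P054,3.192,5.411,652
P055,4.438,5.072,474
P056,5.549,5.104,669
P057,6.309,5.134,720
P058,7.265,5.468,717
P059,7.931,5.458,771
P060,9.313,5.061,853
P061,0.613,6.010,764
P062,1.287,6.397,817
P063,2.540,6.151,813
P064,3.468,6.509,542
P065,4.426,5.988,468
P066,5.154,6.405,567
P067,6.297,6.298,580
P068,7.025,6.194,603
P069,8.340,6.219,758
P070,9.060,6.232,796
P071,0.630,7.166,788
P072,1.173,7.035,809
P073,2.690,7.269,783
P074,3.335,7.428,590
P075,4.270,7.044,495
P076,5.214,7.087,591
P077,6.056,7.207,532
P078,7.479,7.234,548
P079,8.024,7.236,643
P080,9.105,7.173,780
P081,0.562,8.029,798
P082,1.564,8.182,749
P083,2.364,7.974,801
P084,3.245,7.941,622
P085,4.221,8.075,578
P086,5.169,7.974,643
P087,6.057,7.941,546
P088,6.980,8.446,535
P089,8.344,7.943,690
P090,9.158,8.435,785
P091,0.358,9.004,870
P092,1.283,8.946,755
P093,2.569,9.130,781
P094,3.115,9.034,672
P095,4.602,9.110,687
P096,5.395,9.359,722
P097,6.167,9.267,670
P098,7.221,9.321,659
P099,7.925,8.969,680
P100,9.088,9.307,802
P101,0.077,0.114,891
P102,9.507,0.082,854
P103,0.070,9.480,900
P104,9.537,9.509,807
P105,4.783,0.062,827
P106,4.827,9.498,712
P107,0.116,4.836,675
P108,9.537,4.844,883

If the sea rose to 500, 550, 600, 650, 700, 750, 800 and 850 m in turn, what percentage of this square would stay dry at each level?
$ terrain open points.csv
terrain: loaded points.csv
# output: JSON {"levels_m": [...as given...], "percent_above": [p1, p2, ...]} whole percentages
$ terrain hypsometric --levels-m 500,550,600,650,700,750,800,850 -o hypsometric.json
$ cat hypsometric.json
{"levels_m": [500, 550, 600, 650, 700, 750, 800, 850], "percent_above": [95, 88, 79, 71, 61, 49, 25, 3]}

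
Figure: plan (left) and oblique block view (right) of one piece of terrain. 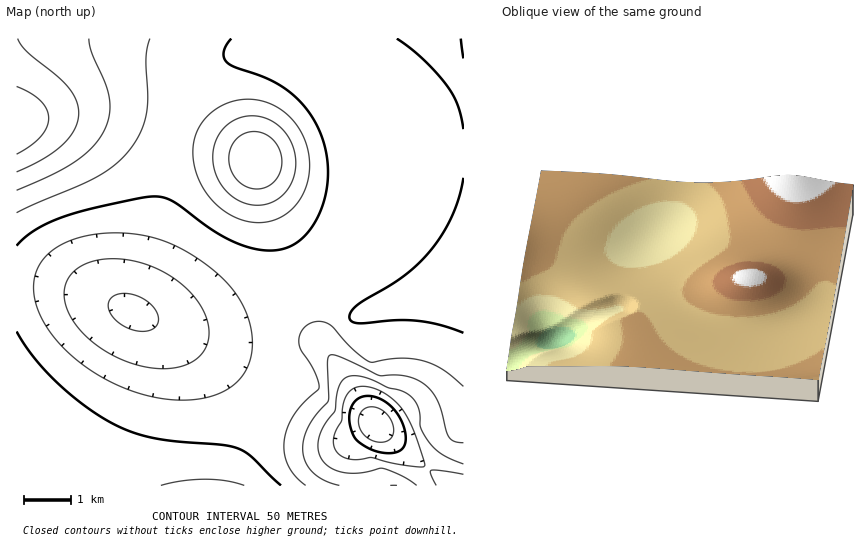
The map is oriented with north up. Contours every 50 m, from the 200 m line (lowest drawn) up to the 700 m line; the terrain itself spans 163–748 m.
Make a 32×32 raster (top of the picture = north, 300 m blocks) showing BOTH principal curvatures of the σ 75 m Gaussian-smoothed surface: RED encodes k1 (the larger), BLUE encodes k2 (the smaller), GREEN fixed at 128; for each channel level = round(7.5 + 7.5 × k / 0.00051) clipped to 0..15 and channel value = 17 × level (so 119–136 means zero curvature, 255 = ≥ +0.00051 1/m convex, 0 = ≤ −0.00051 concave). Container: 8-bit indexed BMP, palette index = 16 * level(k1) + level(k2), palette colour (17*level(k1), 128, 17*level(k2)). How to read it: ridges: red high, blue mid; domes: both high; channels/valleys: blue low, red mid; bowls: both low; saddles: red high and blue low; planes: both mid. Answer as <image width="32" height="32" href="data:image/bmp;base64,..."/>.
<image width="32" height="32" href="data:image/bmp;base64,Qk02CAAAAAAAADYEAAAoAAAAIAAAACAAAAABAAgAAAAAAAAEAAATCwAAEwsAAAABAAAAAAAAAIAAABGAAAAigAAAM4AAAESAAABVgAAAZoAAAHeAAACIgAAAmYAAAKqAAAC7gAAAzIAAAN2AAADugAAA/4AAAACAEQARgBEAIoARADOAEQBEgBEAVYARAGaAEQB3gBEAiIARAJmAEQCqgBEAu4ARAMyAEQDdgBEA7oARAP+AEQAAgCIAEYAiACKAIgAzgCIARIAiAFWAIgBmgCIAd4AiAIiAIgCZgCIAqoAiALuAIgDMgCIA3YAiAO6AIgD/gCIAAIAzABGAMwAigDMAM4AzAESAMwBVgDMAZoAzAHeAMwCIgDMAmYAzAKqAMwC7gDMAzIAzAN2AMwDugDMA/4AzAACARAARgEQAIoBEADOARABEgEQAVYBEAGaARAB3gEQAiIBEAJmARACqgEQAu4BEAMyARADdgEQA7oBEAP+ARAAAgFUAEYBVACKAVQAzgFUARIBVAFWAVQBmgFUAd4BVAIiAVQCZgFUAqoBVALuAVQDMgFUA3YBVAO6AVQD/gFUAAIBmABGAZgAigGYAM4BmAESAZgBVgGYAZoBmAHeAZgCIgGYAmYBmAKqAZgC7gGYAzIBmAN2AZgDugGYA/4BmAACAdwARgHcAIoB3ADOAdwBEgHcAVYB3AGaAdwB3gHcAiIB3AJmAdwCqgHcAu4B3AMyAdwDdgHcA7oB3AP+AdwAAgIgAEYCIACKAiAAzgIgARICIAFWAiABmgIgAd4CIAIiAiACZgIgAqoCIALuAiADMgIgA3YCIAO6AiAD/gIgAAICZABGAmQAigJkAM4CZAESAmQBVgJkAZoCZAHeAmQCIgJkAmYCZAKqAmQC7gJkAzICZAN2AmQDugJkA/4CZAACAqgARgKoAIoCqADOAqgBEgKoAVYCqAGaAqgB3gKoAiICqAJmAqgCqgKoAu4CqAMyAqgDdgKoA7oCqAP+AqgAAgLsAEYC7ACKAuwAzgLsARIC7AFWAuwBmgLsAd4C7AIiAuwCZgLsAqoC7ALuAuwDMgLsA3YC7AO6AuwD/gLsAAIDMABGAzAAigMwAM4DMAESAzABVgMwAZoDMAHeAzACIgMwAmYDMAKqAzAC7gMwAzIDMAN2AzADugMwA/4DMAACA3QARgN0AIoDdADOA3QBEgN0AVYDdAGaA3QB3gN0AiIDdAJmA3QCqgN0Au4DdAMyA3QDdgN0A7oDdAP+A3QAAgO4AEYDuACKA7gAzgO4ARIDuAFWA7gBmgO4Ad4DuAIiA7gCZgO4AqoDuALuA7gDMgO4A3YDuAO6A7gD/gO4AAID/ABGA/wAigP8AM4D/AESA/wBVgP8AZoD/AHeA/wCIgP8AmYD/AKqA/wC7gP8AzID/AN2A/wDugP8A/4D/AIeHh4eHh4eHh4eGhoaGhoaGlpaFhXV1hpan+fehkJCAh4eHh4eHh4eHh4eHh4eGhoaWlpWFdHR0dffWoLCgoKOHh4eHh4eHh4eHh4eHh4eHh5aWloV0Y2LTs3CQsLH3+YeHh4eHh4eHh4eHh4eHh4eHl6emlYRjosEgQHCh+emXh4eHh4eHh4eHh4eHh4eHh4eXp6emlZXzIBAwYfbHp5eHh4eHh4eHh4eHh4eHh4eHh5eXp7en+IJAMDDztZaWl4eHh4eHh4eHh4eHh4eHh4eHh5enp/nmkHBgw9SEhZaXh4eHh4eHh4eHh4eHh4eHh4eHl5fI+bGgoKP2lYWWloeHh4eHh4eHh3d3d3Z2h4eHh4eHmPmzoKCi+beWlpaXh4eHh4eHd3d3d3Z2dnZ2h4eHh4f3tICQofjZp6eXl5eHh4eHh3d3d3Z2dnZ2dnaHh4eHh/ZBMHHF+ZiXl5eXl4eHh4d3dnZ2dnZ2dnZ2doeHh4eH19MxcveYl5eXl4eHh4eHd3Z2dnZ2dnZ2dnZ3h4eHh4eH5/b2qIiIh4eHh4eHh4Z2dnZ2dnZ2dnZ3d4eHh4eHh4eHh4iIiIeHh4eHh4eHdnZ2dnZ2dnZ3d3eHh4eHh4eHh4eHh4eHh4eHh4eHh4Z2dnZ2dnZ3d3d3h4eHh4eHh4eHh4eHh4eHh4eHh4eHhnZ2dnZ3d3d3h4eHh4eHh4eGhoaHh4eHh4eHh4eHh4eHd3d3d3eHh4eHh4eHh4eGhoaGhoaGh4eHh4eHh4eHh3d3d3d3h4eHh4eHh4eHhoaWlpaWhoaGh4d3d4eHh4eHd3d3d4eHh4eHh4eHhoaGlpamppaWhoaGh3d3d4eHh4d3d3eHh4eHh4eHh4aGhpanqLinppaFhoaHd3d3d4eHh4eHh4eHh4eHh4eGhoaWl6i5ubmnlpWFhoZ3d3d3d3eHh4eHh4eHh4eHh4aGhZanubvLuqiWlYWGhnd3d3d3d3eIh4eHh4eHh4eGhoWFlqe6y8u7qZeVhYZ2d3d3d3d3d6iYl5eXh4eHh4aGhYWWp7nKy7qolpWFhnZ3d3d3d3eHuKiol5eXh4eHh4aFhZWmqLm5qKeWhYWGdnd3d3d3d4eoqKiol5eXh4eHhoaFlZamp6enlpWFhnZ3d3d3d3eHh5iYmJeXl4eHh4eHhoaFlZaWlpaVhYWGdnd3d3d3d4eHh4eHh4eHh4eHh3d3hoaGhoWFhYWGhnZ3d3d3d3eHh5eHh4eHh4eHh4eHd3d3doaGhoaGhoZ2d3d3d3d3d4eHl4aGh4eHh4eHh3d3d3d3doaGhoaGdnd3d3d3d3d3h5enhoaHh4eHh4eHd3d3d3d3d3d2d3d3d3d3d3d3d4eHp6c="/>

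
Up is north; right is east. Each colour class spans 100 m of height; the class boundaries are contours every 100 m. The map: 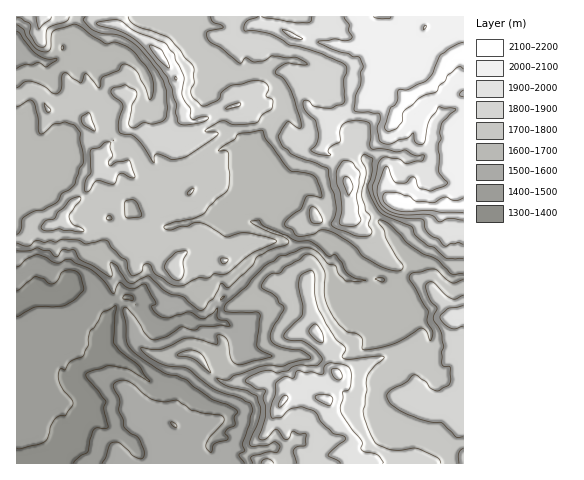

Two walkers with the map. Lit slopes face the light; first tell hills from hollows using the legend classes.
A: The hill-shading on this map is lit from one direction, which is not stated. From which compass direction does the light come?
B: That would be E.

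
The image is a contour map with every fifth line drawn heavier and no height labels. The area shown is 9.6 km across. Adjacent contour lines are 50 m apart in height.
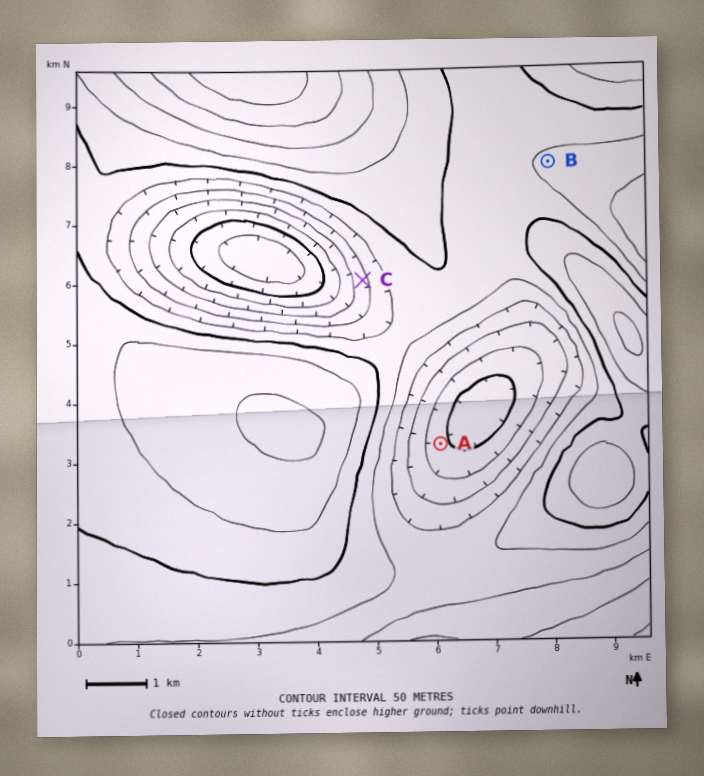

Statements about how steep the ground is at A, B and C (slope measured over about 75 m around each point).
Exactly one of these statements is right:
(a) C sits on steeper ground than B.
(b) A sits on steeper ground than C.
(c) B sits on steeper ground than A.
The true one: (a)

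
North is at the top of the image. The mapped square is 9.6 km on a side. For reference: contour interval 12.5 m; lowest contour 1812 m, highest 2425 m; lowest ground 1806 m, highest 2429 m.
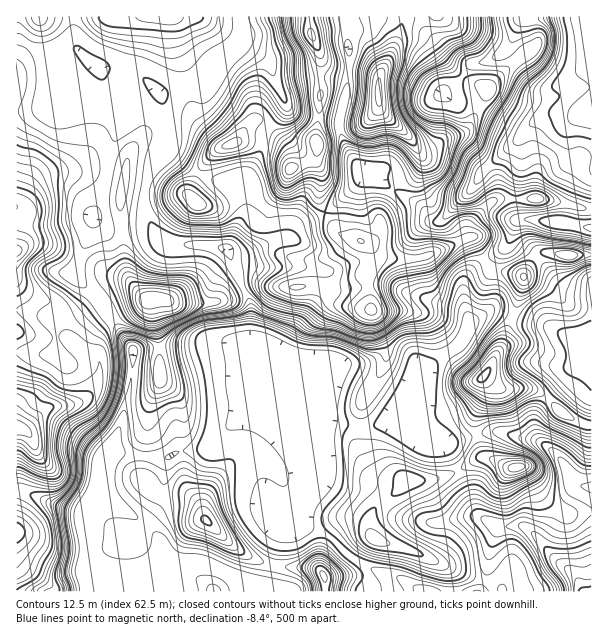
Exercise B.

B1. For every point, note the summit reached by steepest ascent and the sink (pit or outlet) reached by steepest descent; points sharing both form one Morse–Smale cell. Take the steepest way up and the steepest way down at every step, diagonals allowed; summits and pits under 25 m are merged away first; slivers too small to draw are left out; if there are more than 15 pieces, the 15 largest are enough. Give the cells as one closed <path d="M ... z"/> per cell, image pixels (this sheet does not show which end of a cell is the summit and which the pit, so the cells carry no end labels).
<path d="M591 16l-189 1 0 10-6 17 12-7 17 1 39 41 24 11-20 39-9 5-15 5-13 9-14 0 5 11-2 9-10 10-12 4-4 4 2 6 24 13 6 8 8 8 0 2-6 0-5 3-5 7-2 10 4 15 48-20 2-2 2-14 17-18 9-5 48 0 33 9 13 1z"/><path d="M366 174l-36 36-30 14-10 14-21 4-20 11-20 1 7 14 9-3 61 1 15 4 5 3 2 17-34 43-8 15 0 8 5 5 23 7 6 6 1 47 39 7 44-10 2-11 14-32 21-19 15-8 13-19 0-11-7-10-28-7-7-5-8-38-36 0-5-2-12-14 5-1 7-5 2-6 0-18 12-23z"/><path d="M263 415l-17 0-6 3-13 10-17 18-7 4-23 1-15 7-52-7-7 4-4 12 0 10-5 17 11 10 35 18 13 12 7 17-3 15 1 8 4-6 6-3 11-3 13 0 18 4 17 8 24 18 12 0 4-4 10-52 7-8 12-4 3-3 2-9 15-27 3-9 0-27-3-9 0-17-2-2-32-1z"/><path d="M404 418l-39 10-39-7-7 2 0 17 3 9 0 27-18 36-3 10 7 6 19 7 18 18 15 11 15 7 23 6 25 15 56 0 7-13 7-40 5-9 6-3-7-1-21-13-12-31-18-35-20-5-7-4-10-10z"/><path d="M252 265l-15 1-2 3 15 33 0 33 5 7 7 2-56-1-11 3-45 2-16 2-1 22-5 26-8 31-11 21 1 2 3-1 52 7 15-7 23-1 7-4 17-18 19-13 17 0 10 3 45 4 2-2 2-43-5-7-26-9-5-5 0-8 14-24 26-31 0-20-5-3-15-4z"/><path d="M101 72l-3 8-11 8-28 0-11 18-15 4-17 1 1 241 37 3 1-35 20-8 17-18-16-16-2-8 14-31 6-27 14-36 4-32 12-25-3-12-18-24z"/><path d="M93 294l-18 18-20 8 1 36-30-4-10 1 0 138 8 1 27 12 30 8 5-2 12-19 5-30 17-32 13-57-1-25z"/><path d="M93 217l-1 8-14 36-4 14 24 24 36 51 16-2 45-2 11-3 56 1-7-2-5-7 0-33-9-17-11-30-5-7-54-6-19-13-42 1-9-4z"/><path d="M401 16l-55 1 3 12 0 42-3 24-6 19 0 20 15 28 10 12 27 14 6-6 12-4 10-10 2-9-5-11 14 0 13-9 23-9 9-20 12-18-2-4-22-9-36-39-9-3-11 0-12 7 6-17z"/><path d="M500 432l-18 1-38 11 20 38 12 31 21 13 25 0 6 3 8 7 12 16 28 24 7 15 8 1 1-104-13-2-4-4-13-21-19-17-10-5-14-1z"/><path d="M18 38l-2 1 1 71 16 0 12-2 5-4 9-16 28 0 11-8 4-8 1 11 18 24 3 12-12 25-4 32-14 36 0 6 7 8 9 4 43 0 1-2-9-18 0-22 5-15 19-33 0-14-9-33-22-19-15-4-24-2-22-19-35 3z"/><path d="M287 104l-4 9-18 18-3 18-16 31 0 35-6 7-12 27 5 5 16-1 20-11 21-4 10-14 30-14 34-34 0-3-15-20-7-15-2-16-2-2-36-5-11-5z"/><path d="M240 43l-24 23-12 16-31 8-13 5 9 31 0 14-5 10 40 26 39 11 19-38 3-18 18-18 3-11-9-16-7-23-7-7z"/><path d="M500 312l-11 0-16 8-11 22-42 33-14 32-2 13 5 8 14 12 20 5 39-12 18-1 41 9-6-10 0-14 5-9 8-9-8-7-12-4-28 0-16-11 20-35 8-24 0-2z"/><path d="M240 16l-166 0 0 28 13 16 14 8 22 2 15 4 24 20 42-12 12-16 26-27 2-7z"/>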